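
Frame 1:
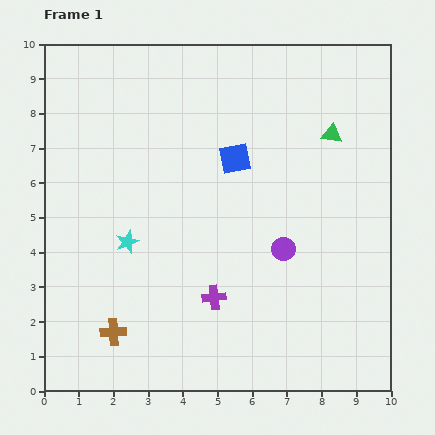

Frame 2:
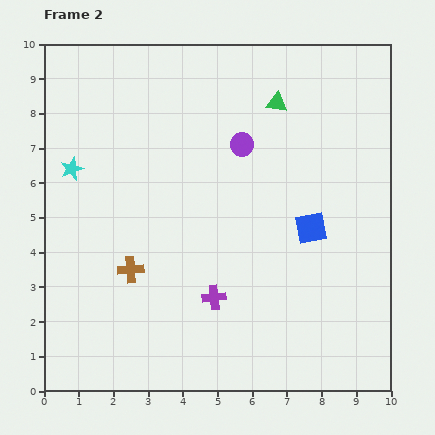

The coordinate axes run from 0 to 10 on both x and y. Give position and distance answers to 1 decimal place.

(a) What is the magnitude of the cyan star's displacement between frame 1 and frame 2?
2.6

The cyan star moved from (2.4, 4.3) to (0.8, 6.4), a distance of √(1.6² + 2.1²) ≈ 2.6.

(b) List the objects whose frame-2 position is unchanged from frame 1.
the purple cross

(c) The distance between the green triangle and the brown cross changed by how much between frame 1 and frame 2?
-2.1

Distance in frame 1: 8.5. Distance in frame 2: 6.4.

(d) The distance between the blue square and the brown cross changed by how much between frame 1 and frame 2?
-0.8

Distance in frame 1: 6.1. Distance in frame 2: 5.3.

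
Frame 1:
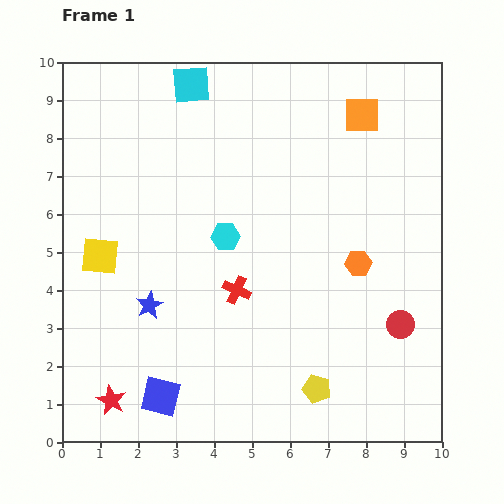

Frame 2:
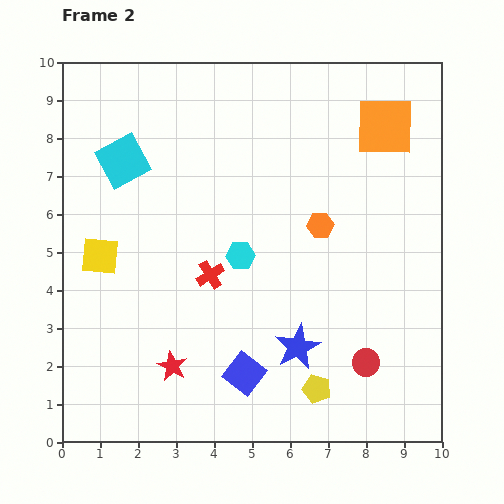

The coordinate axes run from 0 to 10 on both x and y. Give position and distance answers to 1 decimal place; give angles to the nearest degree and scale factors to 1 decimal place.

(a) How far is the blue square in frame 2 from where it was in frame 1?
2.3

The blue square moved from (2.6, 1.2) to (4.8, 1.8), a distance of √(2.2² + 0.6²) ≈ 2.3.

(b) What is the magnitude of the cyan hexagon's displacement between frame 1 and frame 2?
0.6

The cyan hexagon moved from (4.3, 5.4) to (4.7, 4.9), a distance of √(0.4² + 0.5²) ≈ 0.6.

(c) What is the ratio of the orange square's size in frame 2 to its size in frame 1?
1.6×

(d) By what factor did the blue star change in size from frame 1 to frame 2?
1.7×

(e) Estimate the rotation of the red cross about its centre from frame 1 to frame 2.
33° clockwise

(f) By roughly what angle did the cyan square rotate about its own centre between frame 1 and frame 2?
23° counter-clockwise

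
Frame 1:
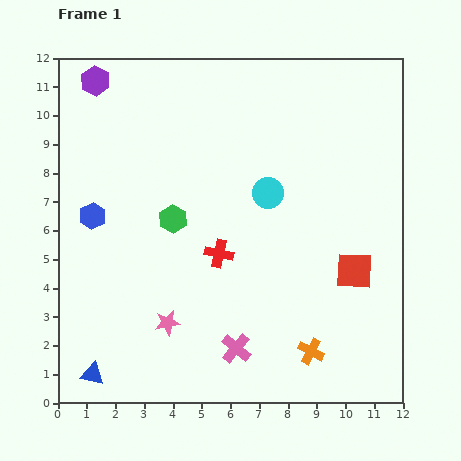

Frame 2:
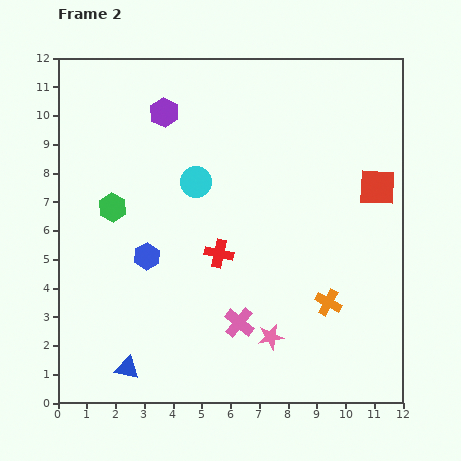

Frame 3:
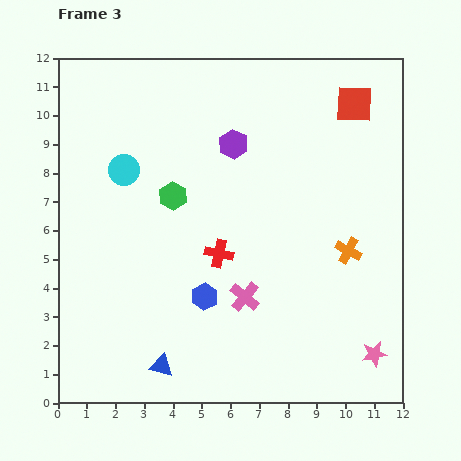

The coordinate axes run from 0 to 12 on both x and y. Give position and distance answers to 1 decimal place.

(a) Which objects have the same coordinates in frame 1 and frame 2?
the red cross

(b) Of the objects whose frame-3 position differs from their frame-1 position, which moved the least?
the green hexagon

(moved 0.8)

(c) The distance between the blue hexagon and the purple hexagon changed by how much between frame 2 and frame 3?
+0.4

Distance in frame 2: 5.0. Distance in frame 3: 5.4.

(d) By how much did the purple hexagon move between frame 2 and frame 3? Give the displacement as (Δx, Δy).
(2.4, -1.1)

The purple hexagon was at (3.7, 10.1) in frame 2 and (6.1, 9.0) in frame 3.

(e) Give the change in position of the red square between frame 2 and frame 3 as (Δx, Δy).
(-0.8, 2.9)

The red square was at (11.1, 7.5) in frame 2 and (10.3, 10.4) in frame 3.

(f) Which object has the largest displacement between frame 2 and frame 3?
the pink star

(moved 3.6; next 3.0)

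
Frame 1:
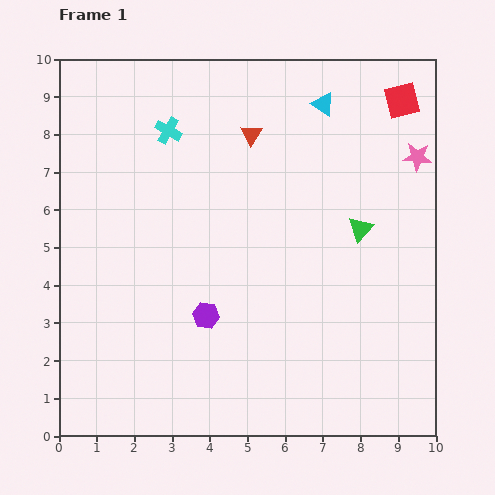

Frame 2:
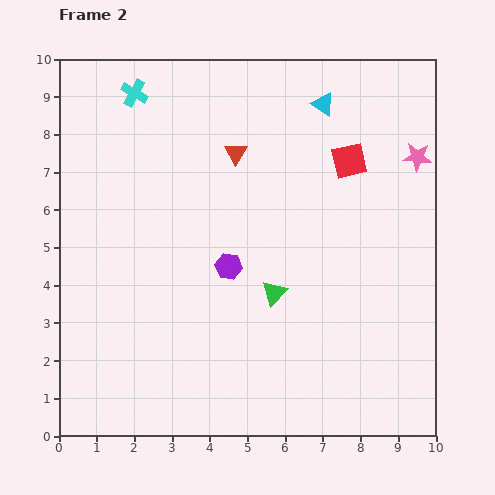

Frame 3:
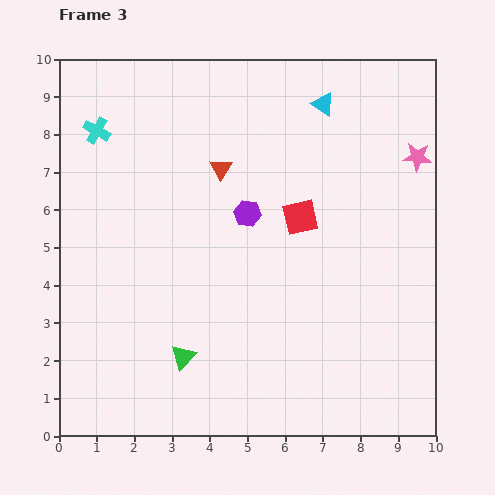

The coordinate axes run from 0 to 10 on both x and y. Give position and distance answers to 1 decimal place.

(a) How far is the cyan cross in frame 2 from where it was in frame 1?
1.3

The cyan cross moved from (2.9, 8.1) to (2.0, 9.1), a distance of √(0.9² + 1.0²) ≈ 1.3.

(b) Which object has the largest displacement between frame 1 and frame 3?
the green triangle

(moved 5.8; next 4.1)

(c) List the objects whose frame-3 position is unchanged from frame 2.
the cyan triangle, the pink star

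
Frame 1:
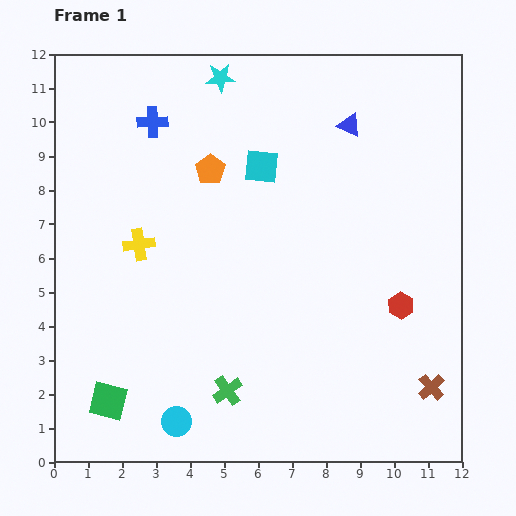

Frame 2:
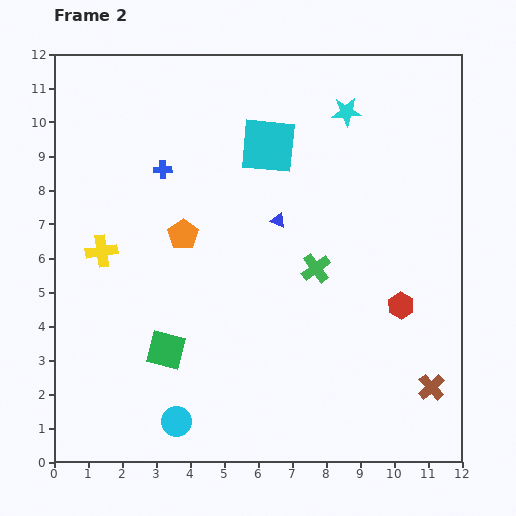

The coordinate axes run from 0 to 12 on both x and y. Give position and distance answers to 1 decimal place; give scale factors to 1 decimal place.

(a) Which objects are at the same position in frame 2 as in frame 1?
the brown cross, the cyan circle, the red hexagon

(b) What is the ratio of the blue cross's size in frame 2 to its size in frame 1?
0.6×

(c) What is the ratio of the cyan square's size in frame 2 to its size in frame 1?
1.6×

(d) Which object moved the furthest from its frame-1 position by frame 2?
the green cross

(moved 4.4; next 3.8)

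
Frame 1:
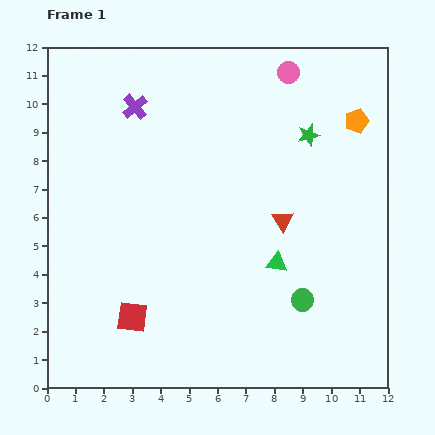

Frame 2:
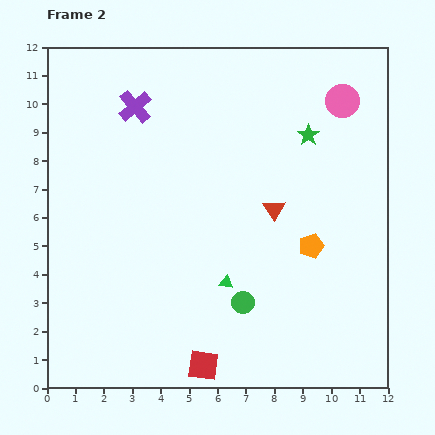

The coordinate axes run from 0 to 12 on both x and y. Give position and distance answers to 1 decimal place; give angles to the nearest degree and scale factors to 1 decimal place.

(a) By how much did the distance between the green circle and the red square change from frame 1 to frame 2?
-3.4

Distance in frame 1: 6.0. Distance in frame 2: 2.6.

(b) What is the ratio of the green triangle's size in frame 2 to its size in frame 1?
0.7×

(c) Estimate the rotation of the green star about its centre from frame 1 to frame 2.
20° counter-clockwise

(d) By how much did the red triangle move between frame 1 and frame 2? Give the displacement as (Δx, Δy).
(-0.3, 0.4)

The red triangle was at (8.3, 5.9) in frame 1 and (8.0, 6.3) in frame 2.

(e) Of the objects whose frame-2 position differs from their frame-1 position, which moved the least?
the red triangle

(moved 0.5)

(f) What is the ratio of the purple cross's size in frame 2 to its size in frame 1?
1.3×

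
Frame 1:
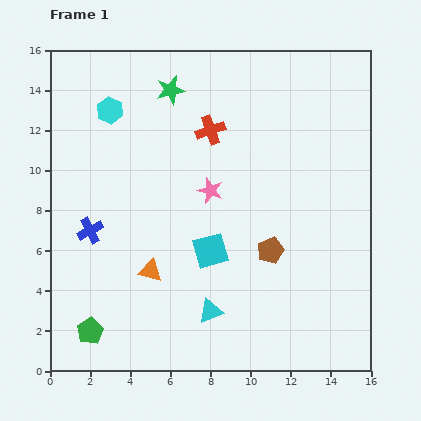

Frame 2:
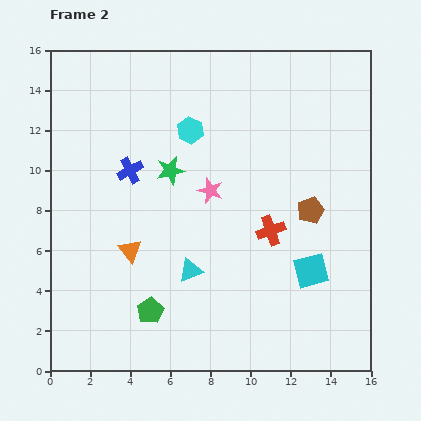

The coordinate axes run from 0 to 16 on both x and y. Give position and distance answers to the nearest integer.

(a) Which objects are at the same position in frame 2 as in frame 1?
the pink star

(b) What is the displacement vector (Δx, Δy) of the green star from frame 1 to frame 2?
(0, -4)

The green star was at (6, 14) in frame 1 and (6, 10) in frame 2.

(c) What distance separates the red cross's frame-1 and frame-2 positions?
6

The red cross moved from (8, 12) to (11, 7), a distance of √(3² + 5²) ≈ 6.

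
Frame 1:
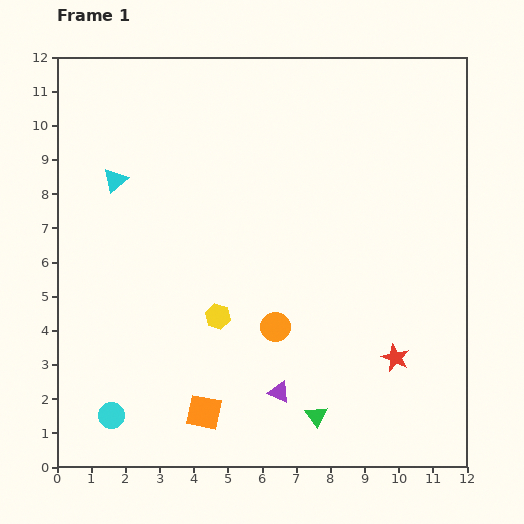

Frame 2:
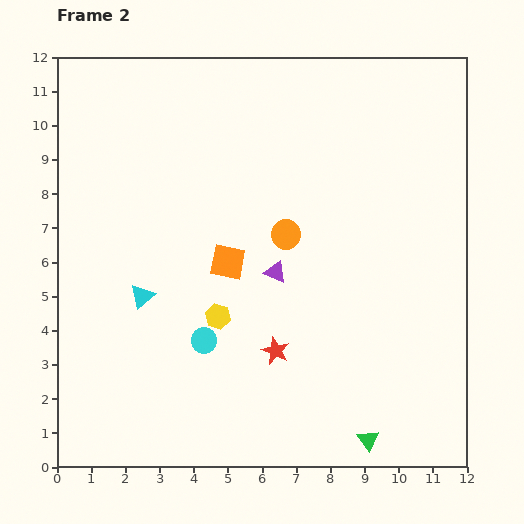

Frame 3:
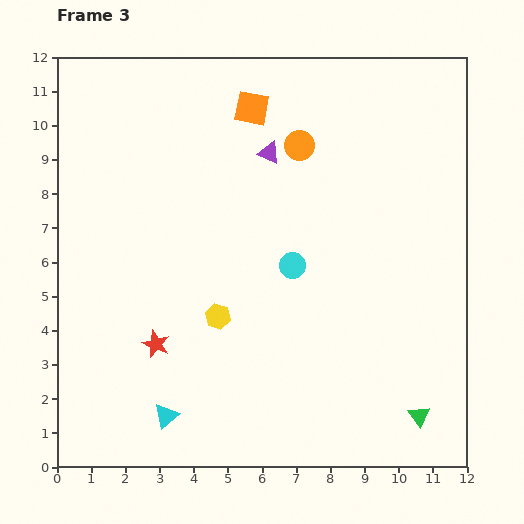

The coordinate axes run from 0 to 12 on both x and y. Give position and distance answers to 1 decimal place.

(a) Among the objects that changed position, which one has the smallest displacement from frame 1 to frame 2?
the green triangle

(moved 1.7)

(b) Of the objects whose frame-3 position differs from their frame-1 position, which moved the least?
the green triangle

(moved 3.0)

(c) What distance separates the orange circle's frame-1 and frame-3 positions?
5.3

The orange circle moved from (6.4, 4.1) to (7.1, 9.4), a distance of √(0.7² + 5.3²) ≈ 5.3.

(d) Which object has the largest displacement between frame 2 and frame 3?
the orange square

(moved 4.6; next 3.6)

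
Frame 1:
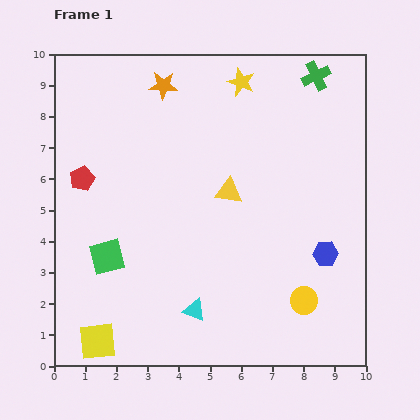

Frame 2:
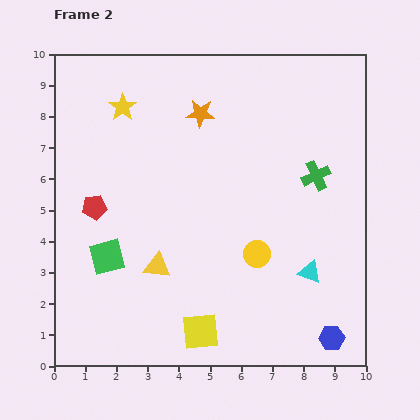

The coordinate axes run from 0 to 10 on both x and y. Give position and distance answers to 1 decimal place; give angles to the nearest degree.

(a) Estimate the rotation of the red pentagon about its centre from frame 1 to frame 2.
16° clockwise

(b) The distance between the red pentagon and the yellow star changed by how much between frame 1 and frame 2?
-2.7

Distance in frame 1: 6.0. Distance in frame 2: 3.3.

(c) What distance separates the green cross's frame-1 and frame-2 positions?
3.2

The green cross moved from (8.4, 9.3) to (8.4, 6.1), a distance of √(0.0² + 3.2²) ≈ 3.2.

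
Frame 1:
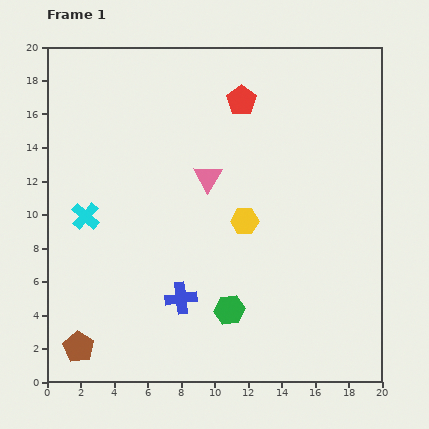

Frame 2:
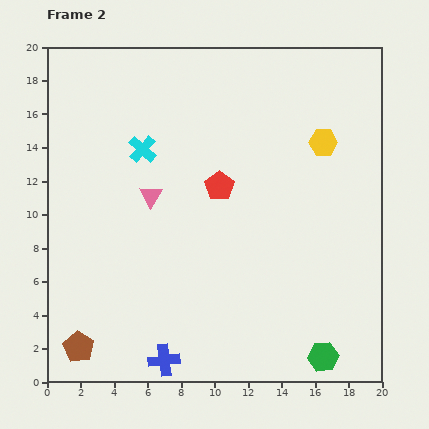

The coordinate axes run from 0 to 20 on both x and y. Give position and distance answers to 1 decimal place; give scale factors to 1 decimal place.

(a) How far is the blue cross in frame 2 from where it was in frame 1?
3.8

The blue cross moved from (8.0, 5.0) to (7.0, 1.3), a distance of √(1.0² + 3.7²) ≈ 3.8.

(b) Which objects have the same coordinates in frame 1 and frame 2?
the brown pentagon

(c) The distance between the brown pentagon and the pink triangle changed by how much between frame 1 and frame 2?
-2.7

Distance in frame 1: 12.7. Distance in frame 2: 10.0.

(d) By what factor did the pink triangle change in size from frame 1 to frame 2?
0.8×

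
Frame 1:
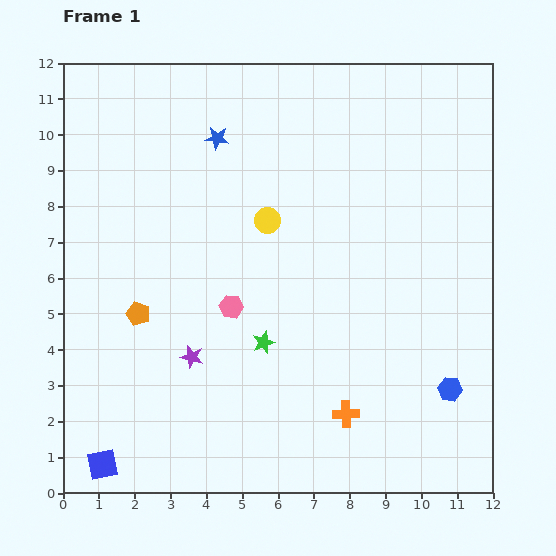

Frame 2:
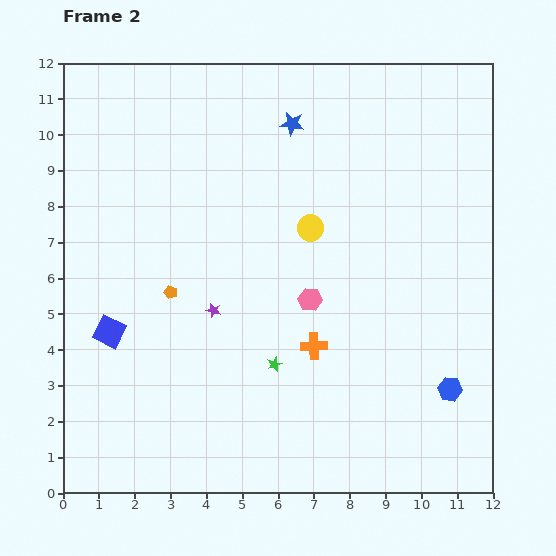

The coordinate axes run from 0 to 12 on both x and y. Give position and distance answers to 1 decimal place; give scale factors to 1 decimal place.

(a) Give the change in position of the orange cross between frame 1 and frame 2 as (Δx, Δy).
(-0.9, 1.9)

The orange cross was at (7.9, 2.2) in frame 1 and (7.0, 4.1) in frame 2.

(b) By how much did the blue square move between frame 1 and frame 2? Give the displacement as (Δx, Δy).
(0.2, 3.7)

The blue square was at (1.1, 0.8) in frame 1 and (1.3, 4.5) in frame 2.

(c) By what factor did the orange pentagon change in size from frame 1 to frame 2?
0.6×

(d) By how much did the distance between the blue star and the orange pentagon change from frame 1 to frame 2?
+0.4

Distance in frame 1: 5.4. Distance in frame 2: 5.8.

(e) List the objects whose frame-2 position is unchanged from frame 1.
the blue hexagon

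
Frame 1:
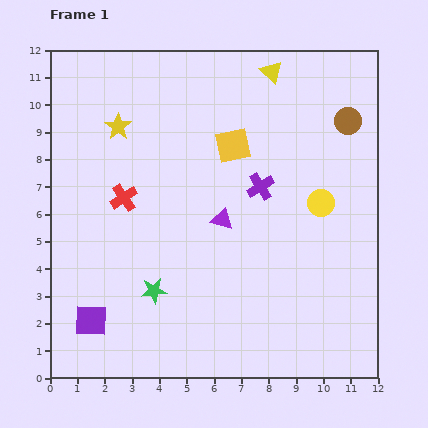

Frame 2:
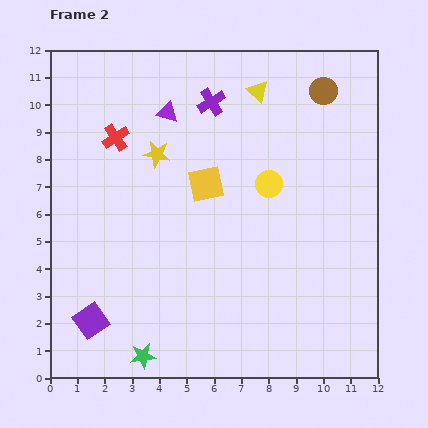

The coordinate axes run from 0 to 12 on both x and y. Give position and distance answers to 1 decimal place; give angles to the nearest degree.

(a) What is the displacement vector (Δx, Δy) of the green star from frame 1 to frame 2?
(-0.4, -2.4)

The green star was at (3.8, 3.2) in frame 1 and (3.4, 0.8) in frame 2.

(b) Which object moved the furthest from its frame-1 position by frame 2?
the purple triangle

(moved 4.4; next 3.6)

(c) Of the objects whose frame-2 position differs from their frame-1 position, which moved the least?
the yellow triangle

(moved 0.9)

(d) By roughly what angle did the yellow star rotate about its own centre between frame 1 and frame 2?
26° counter-clockwise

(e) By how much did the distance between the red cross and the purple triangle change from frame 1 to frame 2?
-1.6

Distance in frame 1: 3.7. Distance in frame 2: 2.1.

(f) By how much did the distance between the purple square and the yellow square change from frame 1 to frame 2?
-1.7

Distance in frame 1: 8.2. Distance in frame 2: 6.5.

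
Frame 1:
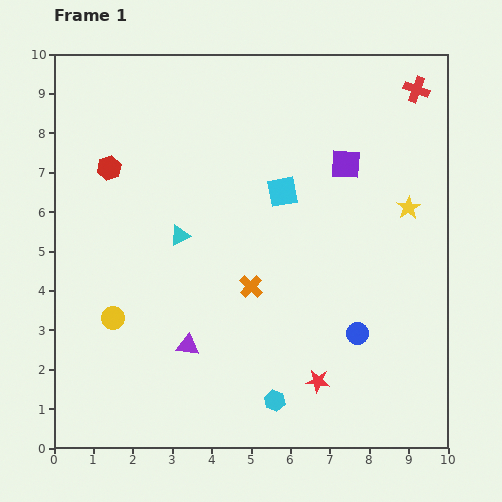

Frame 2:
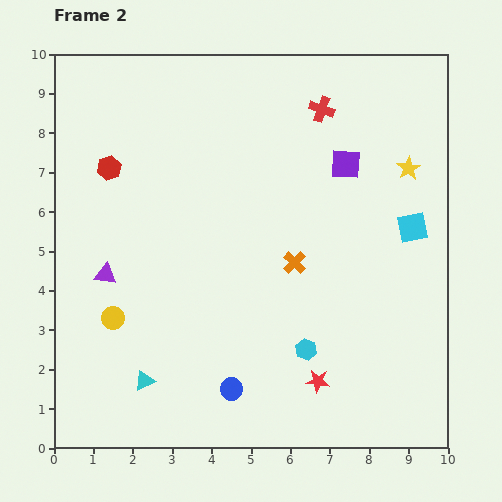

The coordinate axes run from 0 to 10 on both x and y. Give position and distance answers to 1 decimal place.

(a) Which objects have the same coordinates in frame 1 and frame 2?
the red hexagon, the purple square, the red star, the yellow circle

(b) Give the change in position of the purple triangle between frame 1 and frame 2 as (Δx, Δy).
(-2.1, 1.8)

The purple triangle was at (3.4, 2.6) in frame 1 and (1.3, 4.4) in frame 2.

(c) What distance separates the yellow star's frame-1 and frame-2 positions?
1.0

The yellow star moved from (9.0, 6.1) to (9.0, 7.1), a distance of √(0.0² + 1.0²) ≈ 1.0.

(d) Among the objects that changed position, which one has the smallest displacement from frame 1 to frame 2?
the yellow star

(moved 1.0)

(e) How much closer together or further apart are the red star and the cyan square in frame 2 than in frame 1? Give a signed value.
-0.3

Distance in frame 1: 4.9. Distance in frame 2: 4.6.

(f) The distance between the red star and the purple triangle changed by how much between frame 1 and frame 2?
+2.6

Distance in frame 1: 3.4. Distance in frame 2: 6.0.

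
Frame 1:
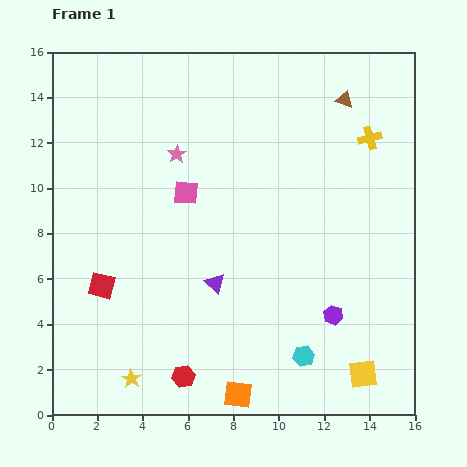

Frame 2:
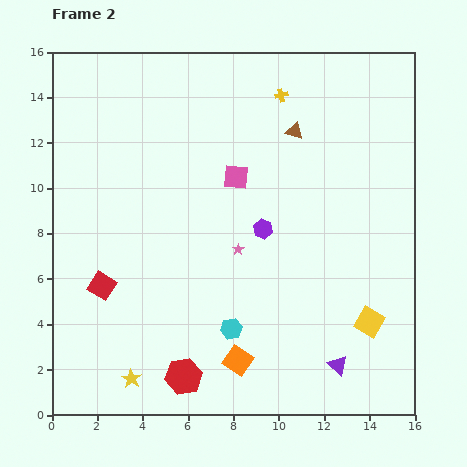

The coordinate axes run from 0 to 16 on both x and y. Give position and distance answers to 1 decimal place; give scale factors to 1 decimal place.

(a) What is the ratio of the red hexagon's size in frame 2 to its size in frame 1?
1.6×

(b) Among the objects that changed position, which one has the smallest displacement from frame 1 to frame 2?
the orange square

(moved 1.5)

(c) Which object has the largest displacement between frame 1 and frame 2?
the purple triangle

(moved 6.5; next 5.0)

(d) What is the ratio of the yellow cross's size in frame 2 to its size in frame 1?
0.6×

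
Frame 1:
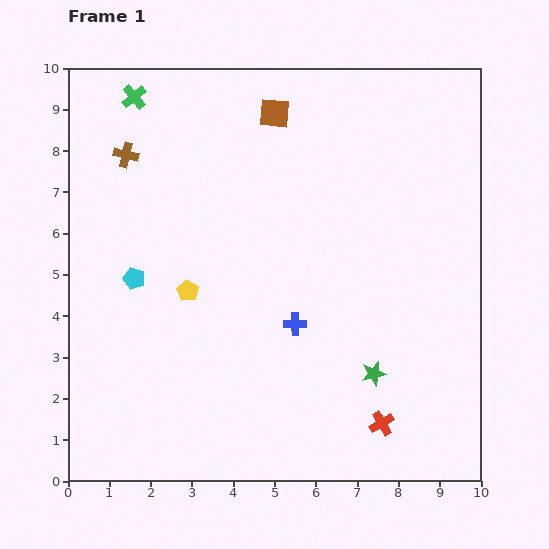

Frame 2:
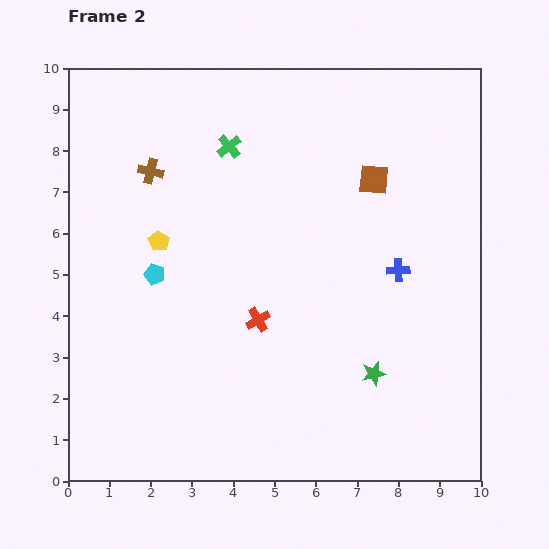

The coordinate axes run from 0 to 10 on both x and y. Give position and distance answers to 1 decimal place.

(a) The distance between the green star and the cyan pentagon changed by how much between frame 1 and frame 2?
-0.4

Distance in frame 1: 6.2. Distance in frame 2: 5.8.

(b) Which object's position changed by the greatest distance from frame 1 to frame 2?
the red cross

(moved 3.9; next 2.9)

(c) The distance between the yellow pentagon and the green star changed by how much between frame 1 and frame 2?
+1.2

Distance in frame 1: 4.9. Distance in frame 2: 6.1.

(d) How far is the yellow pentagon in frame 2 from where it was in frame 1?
1.4

The yellow pentagon moved from (2.9, 4.6) to (2.2, 5.8), a distance of √(0.7² + 1.2²) ≈ 1.4.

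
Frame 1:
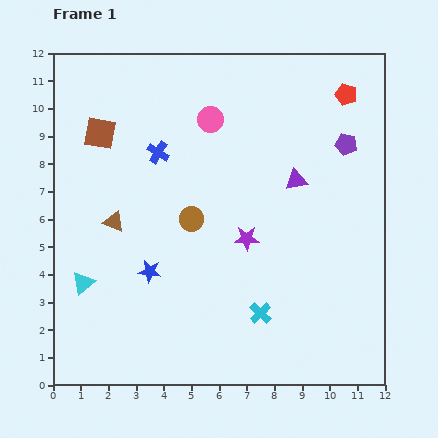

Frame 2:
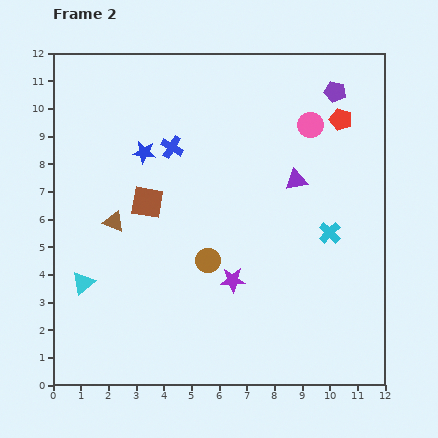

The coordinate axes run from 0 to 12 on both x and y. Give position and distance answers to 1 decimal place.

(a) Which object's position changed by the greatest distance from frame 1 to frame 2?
the blue star

(moved 4.3; next 3.8)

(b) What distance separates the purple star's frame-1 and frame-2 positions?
1.6

The purple star moved from (7.0, 5.3) to (6.5, 3.8), a distance of √(0.5² + 1.5²) ≈ 1.6.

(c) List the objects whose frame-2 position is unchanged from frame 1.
the cyan triangle, the brown triangle, the purple triangle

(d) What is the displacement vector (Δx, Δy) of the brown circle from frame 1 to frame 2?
(0.6, -1.5)

The brown circle was at (5.0, 6.0) in frame 1 and (5.6, 4.5) in frame 2.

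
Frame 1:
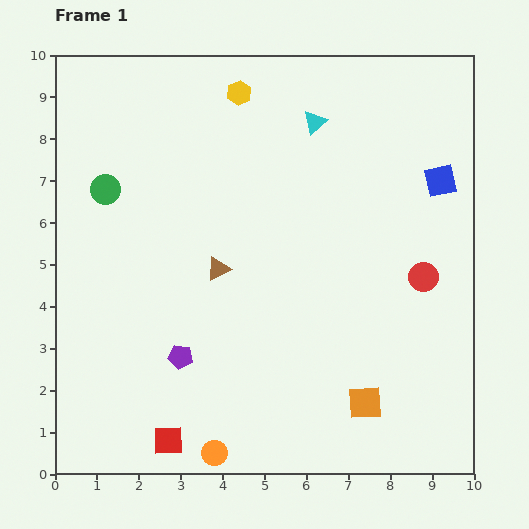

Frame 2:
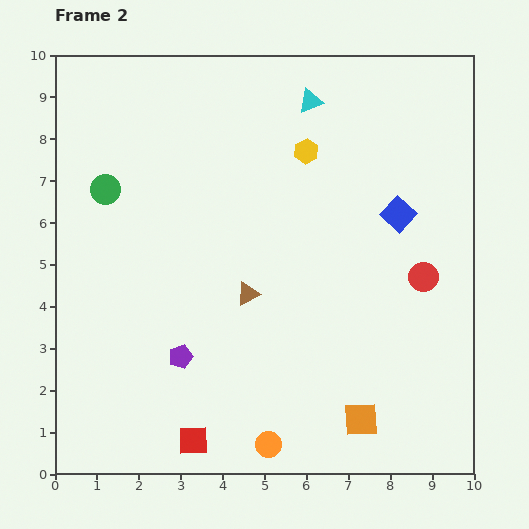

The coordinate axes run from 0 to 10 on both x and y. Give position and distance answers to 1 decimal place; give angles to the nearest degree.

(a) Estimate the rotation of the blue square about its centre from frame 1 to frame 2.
36° counter-clockwise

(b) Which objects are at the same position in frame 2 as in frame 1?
the green circle, the purple pentagon, the red circle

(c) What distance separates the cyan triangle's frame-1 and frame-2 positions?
0.5

The cyan triangle moved from (6.2, 8.4) to (6.1, 8.9), a distance of √(0.1² + 0.5²) ≈ 0.5.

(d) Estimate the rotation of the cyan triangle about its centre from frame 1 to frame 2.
21° clockwise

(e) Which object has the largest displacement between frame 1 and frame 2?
the yellow hexagon

(moved 2.1; next 1.3)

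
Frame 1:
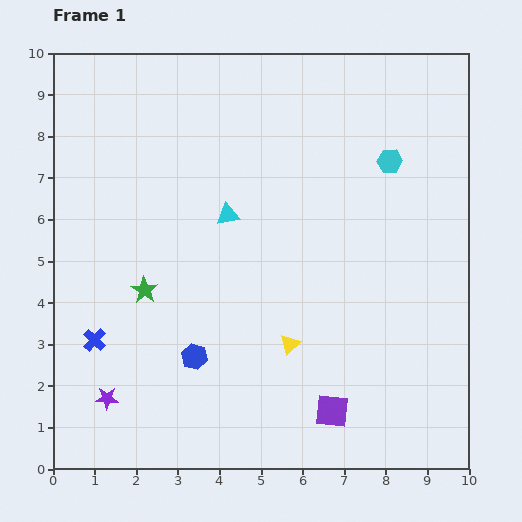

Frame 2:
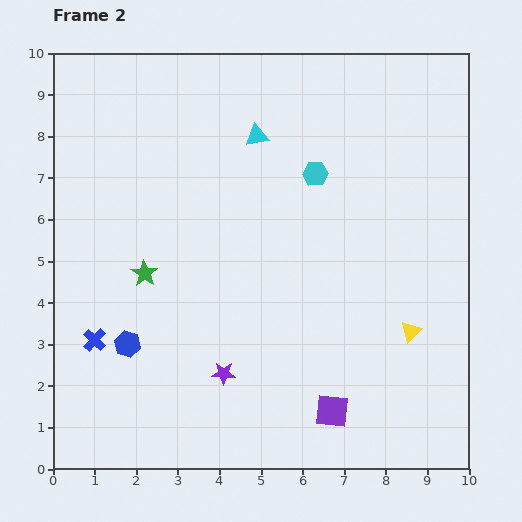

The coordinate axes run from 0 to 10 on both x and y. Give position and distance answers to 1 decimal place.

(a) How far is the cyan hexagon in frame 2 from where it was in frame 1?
1.8

The cyan hexagon moved from (8.1, 7.4) to (6.3, 7.1), a distance of √(1.8² + 0.3²) ≈ 1.8.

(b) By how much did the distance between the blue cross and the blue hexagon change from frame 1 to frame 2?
-1.6

Distance in frame 1: 2.4. Distance in frame 2: 0.8.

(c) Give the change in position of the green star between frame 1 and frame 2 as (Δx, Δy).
(0.0, 0.4)

The green star was at (2.2, 4.3) in frame 1 and (2.2, 4.7) in frame 2.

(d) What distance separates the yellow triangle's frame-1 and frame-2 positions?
2.9

The yellow triangle moved from (5.7, 3.0) to (8.6, 3.3), a distance of √(2.9² + 0.3²) ≈ 2.9.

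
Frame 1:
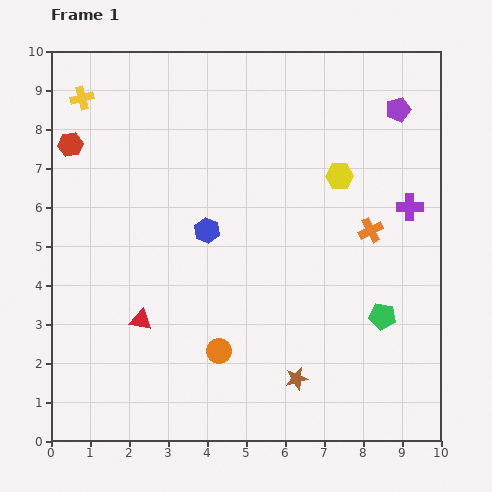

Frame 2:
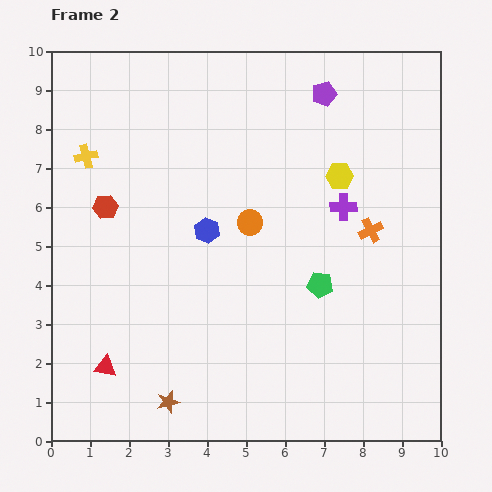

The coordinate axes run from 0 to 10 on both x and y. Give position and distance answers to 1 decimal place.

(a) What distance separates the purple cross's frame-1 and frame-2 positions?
1.7

The purple cross moved from (9.2, 6.0) to (7.5, 6.0), a distance of √(1.7² + 0.0²) ≈ 1.7.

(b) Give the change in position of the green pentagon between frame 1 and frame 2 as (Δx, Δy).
(-1.6, 0.8)

The green pentagon was at (8.5, 3.2) in frame 1 and (6.9, 4.0) in frame 2.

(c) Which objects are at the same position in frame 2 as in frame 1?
the orange cross, the yellow hexagon, the blue hexagon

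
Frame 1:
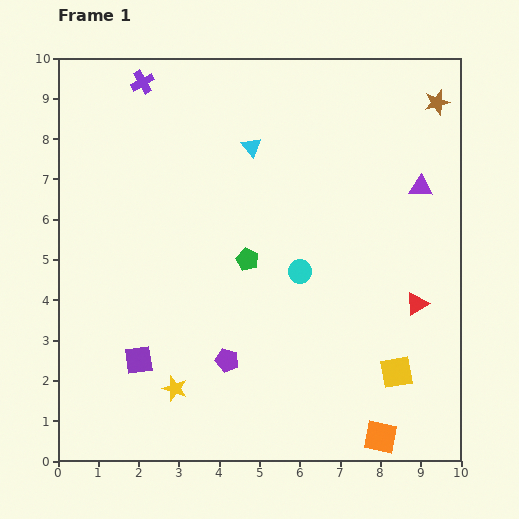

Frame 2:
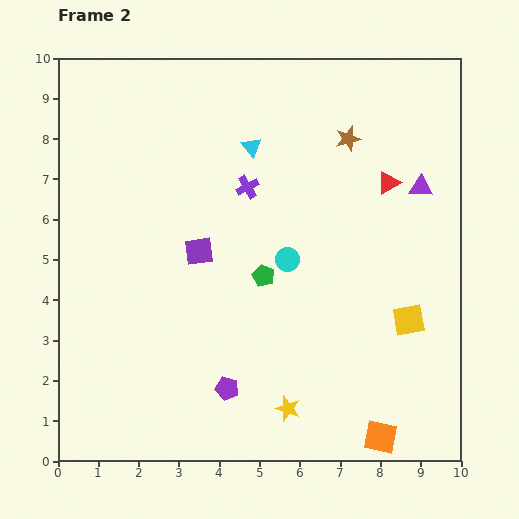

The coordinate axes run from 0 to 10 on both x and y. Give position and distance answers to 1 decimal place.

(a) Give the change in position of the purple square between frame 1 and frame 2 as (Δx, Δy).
(1.5, 2.7)

The purple square was at (2.0, 2.5) in frame 1 and (3.5, 5.2) in frame 2.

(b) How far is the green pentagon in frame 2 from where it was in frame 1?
0.6

The green pentagon moved from (4.7, 5.0) to (5.1, 4.6), a distance of √(0.4² + 0.4²) ≈ 0.6.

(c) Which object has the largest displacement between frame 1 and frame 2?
the purple cross

(moved 3.7; next 3.1)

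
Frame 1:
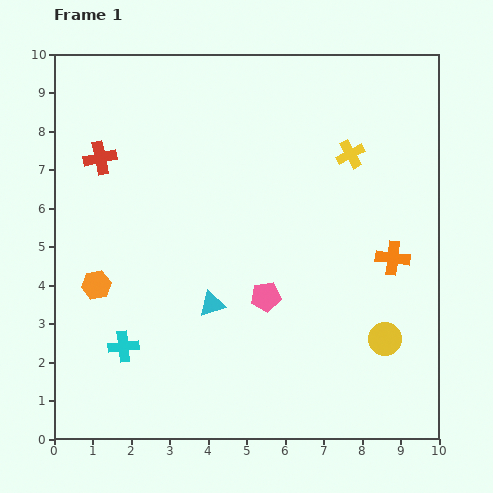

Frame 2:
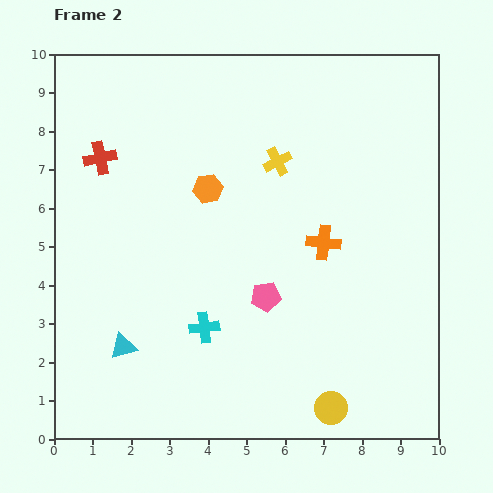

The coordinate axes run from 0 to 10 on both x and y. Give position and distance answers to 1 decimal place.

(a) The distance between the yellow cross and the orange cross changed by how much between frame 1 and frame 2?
-0.5

Distance in frame 1: 2.9. Distance in frame 2: 2.4.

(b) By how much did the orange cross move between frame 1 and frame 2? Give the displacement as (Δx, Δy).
(-1.8, 0.4)

The orange cross was at (8.8, 4.7) in frame 1 and (7.0, 5.1) in frame 2.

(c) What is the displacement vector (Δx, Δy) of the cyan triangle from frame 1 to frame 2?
(-2.3, -1.1)

The cyan triangle was at (4.1, 3.5) in frame 1 and (1.8, 2.4) in frame 2.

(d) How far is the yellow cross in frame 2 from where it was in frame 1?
1.9

The yellow cross moved from (7.7, 7.4) to (5.8, 7.2), a distance of √(1.9² + 0.2²) ≈ 1.9.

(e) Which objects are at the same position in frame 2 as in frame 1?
the red cross, the pink pentagon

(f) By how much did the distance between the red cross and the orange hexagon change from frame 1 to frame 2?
-0.4

Distance in frame 1: 3.3. Distance in frame 2: 2.9.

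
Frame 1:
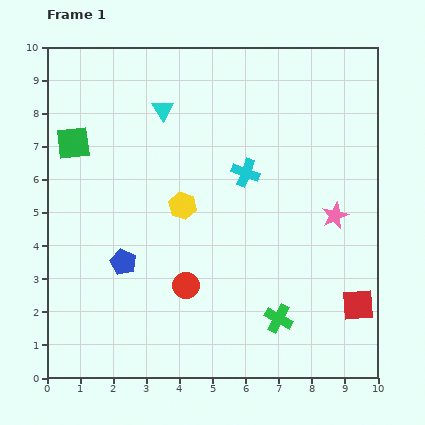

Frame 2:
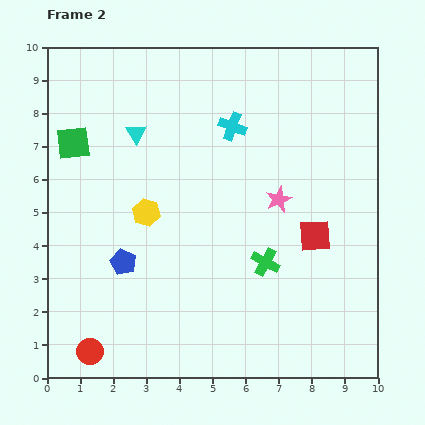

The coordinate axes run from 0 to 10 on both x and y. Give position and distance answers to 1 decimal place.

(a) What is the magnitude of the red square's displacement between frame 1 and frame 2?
2.5

The red square moved from (9.4, 2.2) to (8.1, 4.3), a distance of √(1.3² + 2.1²) ≈ 2.5.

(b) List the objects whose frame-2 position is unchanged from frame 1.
the green square, the blue pentagon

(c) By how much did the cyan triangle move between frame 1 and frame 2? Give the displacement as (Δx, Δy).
(-0.8, -0.7)

The cyan triangle was at (3.5, 8.1) in frame 1 and (2.7, 7.4) in frame 2.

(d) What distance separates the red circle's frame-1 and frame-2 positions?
3.5

The red circle moved from (4.2, 2.8) to (1.3, 0.8), a distance of √(2.9² + 2.0²) ≈ 3.5.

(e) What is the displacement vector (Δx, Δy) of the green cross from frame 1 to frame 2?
(-0.4, 1.7)

The green cross was at (7.0, 1.8) in frame 1 and (6.6, 3.5) in frame 2.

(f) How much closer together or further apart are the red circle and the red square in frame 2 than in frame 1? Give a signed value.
+2.4

Distance in frame 1: 5.2. Distance in frame 2: 7.6.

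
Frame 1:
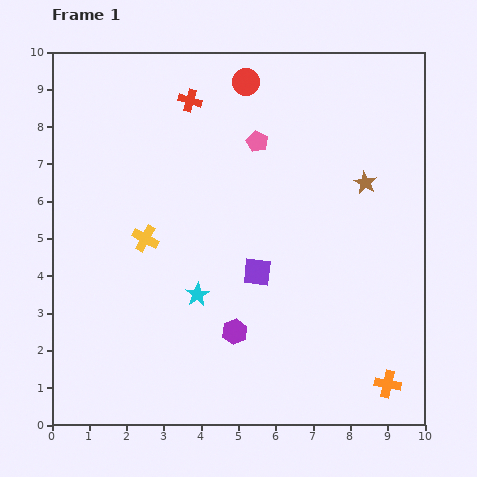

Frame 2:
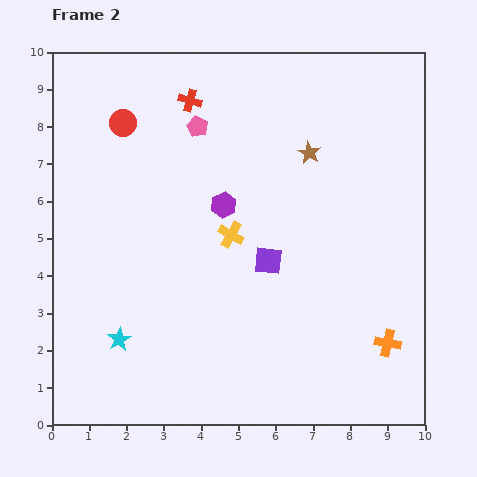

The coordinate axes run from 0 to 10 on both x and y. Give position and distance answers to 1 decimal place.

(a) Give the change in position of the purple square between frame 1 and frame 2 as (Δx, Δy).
(0.3, 0.3)

The purple square was at (5.5, 4.1) in frame 1 and (5.8, 4.4) in frame 2.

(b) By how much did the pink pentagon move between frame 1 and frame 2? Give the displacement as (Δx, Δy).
(-1.6, 0.4)

The pink pentagon was at (5.5, 7.6) in frame 1 and (3.9, 8.0) in frame 2.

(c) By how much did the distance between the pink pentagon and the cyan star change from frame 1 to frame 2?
+1.7

Distance in frame 1: 4.4. Distance in frame 2: 6.1.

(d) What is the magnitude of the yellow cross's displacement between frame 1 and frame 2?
2.3

The yellow cross moved from (2.5, 5.0) to (4.8, 5.1), a distance of √(2.3² + 0.1²) ≈ 2.3.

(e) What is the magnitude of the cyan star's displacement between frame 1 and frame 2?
2.4

The cyan star moved from (3.9, 3.5) to (1.8, 2.3), a distance of √(2.1² + 1.2²) ≈ 2.4.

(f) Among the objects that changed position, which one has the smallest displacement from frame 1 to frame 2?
the purple square

(moved 0.4)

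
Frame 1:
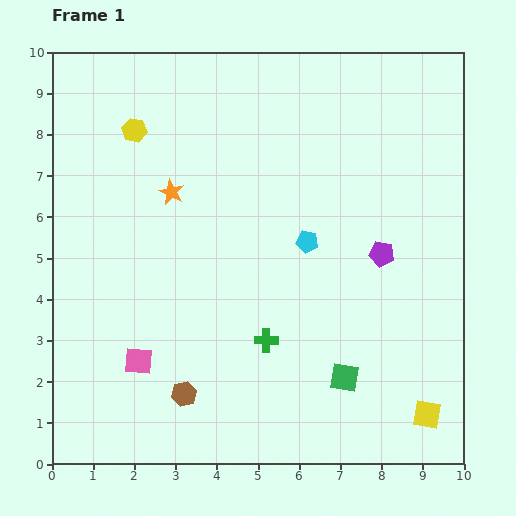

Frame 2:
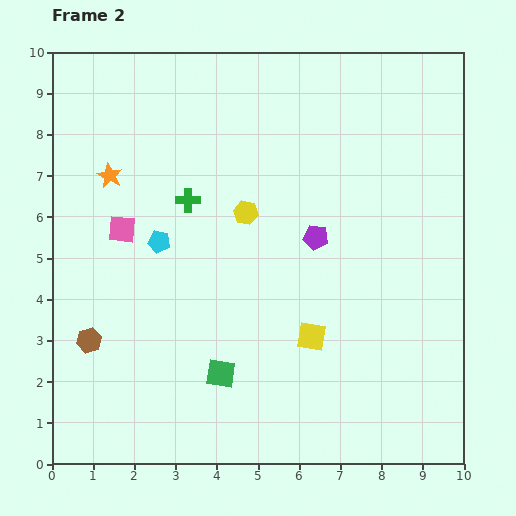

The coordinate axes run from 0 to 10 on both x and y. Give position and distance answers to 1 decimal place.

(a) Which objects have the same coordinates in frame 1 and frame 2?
none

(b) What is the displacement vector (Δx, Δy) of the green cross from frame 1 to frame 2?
(-1.9, 3.4)

The green cross was at (5.2, 3.0) in frame 1 and (3.3, 6.4) in frame 2.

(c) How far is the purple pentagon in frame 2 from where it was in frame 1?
1.6

The purple pentagon moved from (8.0, 5.1) to (6.4, 5.5), a distance of √(1.6² + 0.4²) ≈ 1.6.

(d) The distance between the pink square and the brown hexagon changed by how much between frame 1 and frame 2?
+1.4

Distance in frame 1: 1.4. Distance in frame 2: 2.8.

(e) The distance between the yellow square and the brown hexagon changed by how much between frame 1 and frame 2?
-0.5

Distance in frame 1: 5.9. Distance in frame 2: 5.4.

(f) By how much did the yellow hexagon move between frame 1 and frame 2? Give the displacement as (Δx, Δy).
(2.7, -2.0)

The yellow hexagon was at (2.0, 8.1) in frame 1 and (4.7, 6.1) in frame 2.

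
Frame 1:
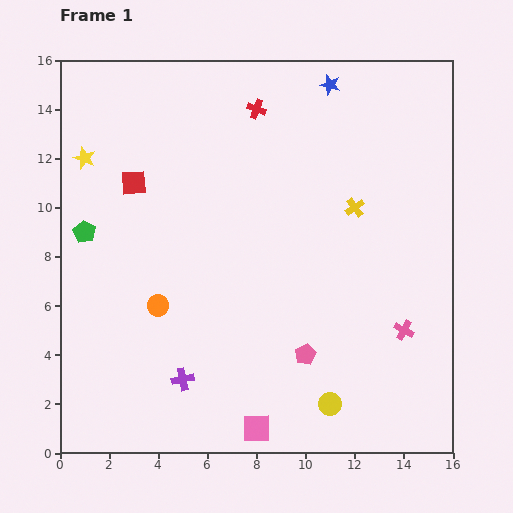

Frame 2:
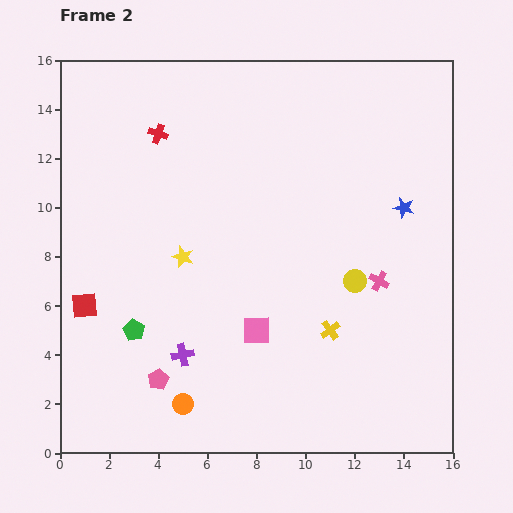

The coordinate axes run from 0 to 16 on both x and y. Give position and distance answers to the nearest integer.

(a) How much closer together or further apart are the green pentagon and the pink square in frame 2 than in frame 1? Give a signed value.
-6

Distance in frame 1: 11. Distance in frame 2: 5.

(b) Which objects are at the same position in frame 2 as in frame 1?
none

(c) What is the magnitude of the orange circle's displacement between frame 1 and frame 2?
4

The orange circle moved from (4, 6) to (5, 2), a distance of √(1² + 4²) ≈ 4.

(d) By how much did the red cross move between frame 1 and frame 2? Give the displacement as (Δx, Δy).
(-4, -1)

The red cross was at (8, 14) in frame 1 and (4, 13) in frame 2.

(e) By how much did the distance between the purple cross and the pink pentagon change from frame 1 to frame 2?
-4

Distance in frame 1: 5. Distance in frame 2: 1.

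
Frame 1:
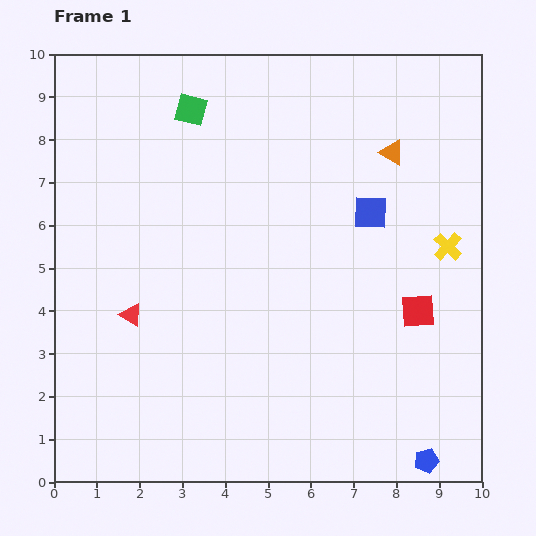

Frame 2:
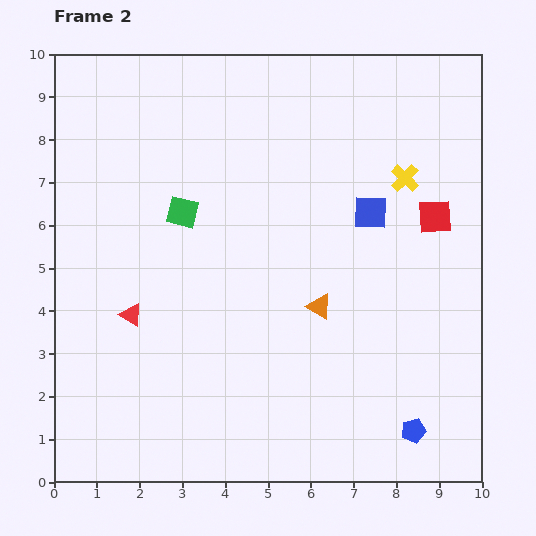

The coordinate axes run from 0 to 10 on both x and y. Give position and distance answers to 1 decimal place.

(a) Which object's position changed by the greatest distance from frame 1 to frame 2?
the orange triangle

(moved 4.0; next 2.4)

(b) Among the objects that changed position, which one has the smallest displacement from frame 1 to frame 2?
the blue pentagon

(moved 0.8)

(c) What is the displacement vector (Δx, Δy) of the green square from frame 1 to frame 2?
(-0.2, -2.4)

The green square was at (3.2, 8.7) in frame 1 and (3.0, 6.3) in frame 2.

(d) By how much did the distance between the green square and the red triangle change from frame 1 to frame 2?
-2.3

Distance in frame 1: 5.0. Distance in frame 2: 2.7.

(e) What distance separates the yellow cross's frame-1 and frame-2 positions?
1.9

The yellow cross moved from (9.2, 5.5) to (8.2, 7.1), a distance of √(1.0² + 1.6²) ≈ 1.9.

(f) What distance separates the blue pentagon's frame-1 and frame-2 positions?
0.8

The blue pentagon moved from (8.7, 0.5) to (8.4, 1.2), a distance of √(0.3² + 0.7²) ≈ 0.8.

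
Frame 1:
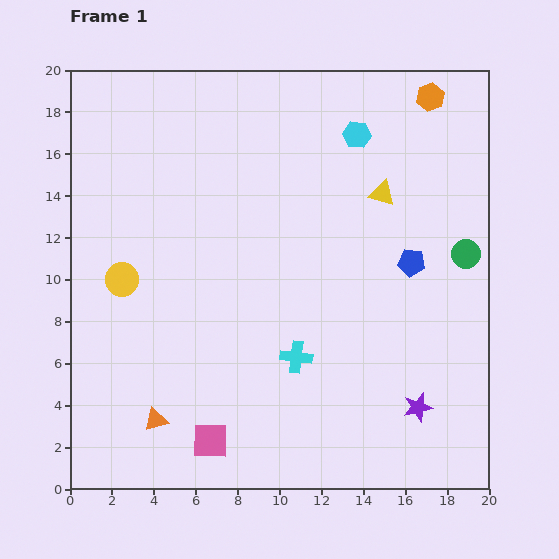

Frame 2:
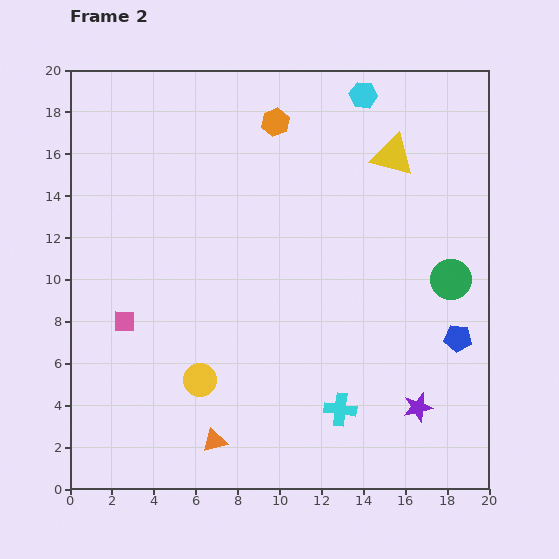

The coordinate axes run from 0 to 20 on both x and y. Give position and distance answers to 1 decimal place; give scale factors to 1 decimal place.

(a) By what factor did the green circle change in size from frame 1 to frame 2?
1.4×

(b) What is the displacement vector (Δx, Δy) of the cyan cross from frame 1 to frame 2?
(2.1, -2.5)

The cyan cross was at (10.8, 6.3) in frame 1 and (12.9, 3.8) in frame 2.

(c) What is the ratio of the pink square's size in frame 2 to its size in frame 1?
0.6×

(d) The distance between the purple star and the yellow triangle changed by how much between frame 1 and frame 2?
+1.8

Distance in frame 1: 10.3. Distance in frame 2: 12.1.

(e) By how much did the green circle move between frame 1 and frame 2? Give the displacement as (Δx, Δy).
(-0.7, -1.2)

The green circle was at (18.9, 11.2) in frame 1 and (18.2, 10.0) in frame 2.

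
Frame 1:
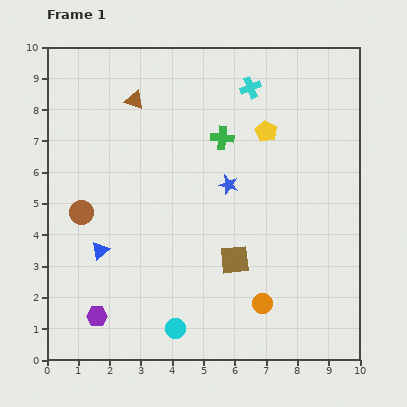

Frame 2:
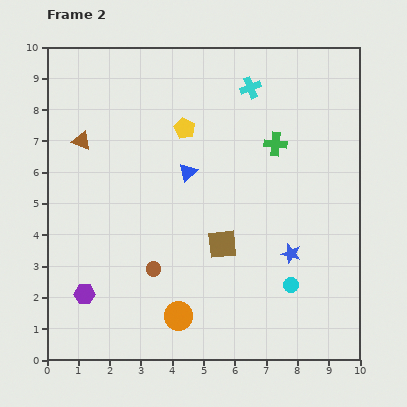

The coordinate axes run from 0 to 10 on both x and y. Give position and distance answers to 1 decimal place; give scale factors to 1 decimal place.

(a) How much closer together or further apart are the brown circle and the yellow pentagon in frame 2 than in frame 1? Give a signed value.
-1.8

Distance in frame 1: 6.4. Distance in frame 2: 4.6.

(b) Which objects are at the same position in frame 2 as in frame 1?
the cyan cross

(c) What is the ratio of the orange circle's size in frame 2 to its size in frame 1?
1.4×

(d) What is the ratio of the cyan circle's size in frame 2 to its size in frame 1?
0.8×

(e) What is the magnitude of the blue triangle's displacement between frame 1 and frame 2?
3.8

The blue triangle moved from (1.7, 3.5) to (4.5, 6.0), a distance of √(2.8² + 2.5²) ≈ 3.8.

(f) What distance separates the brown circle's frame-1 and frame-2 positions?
2.9

The brown circle moved from (1.1, 4.7) to (3.4, 2.9), a distance of √(2.3² + 1.8²) ≈ 2.9.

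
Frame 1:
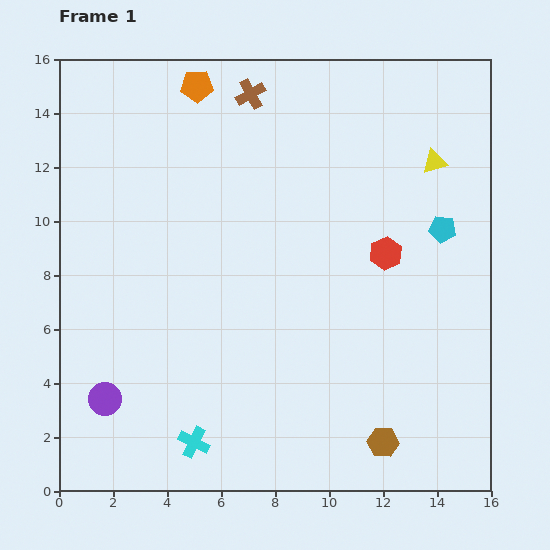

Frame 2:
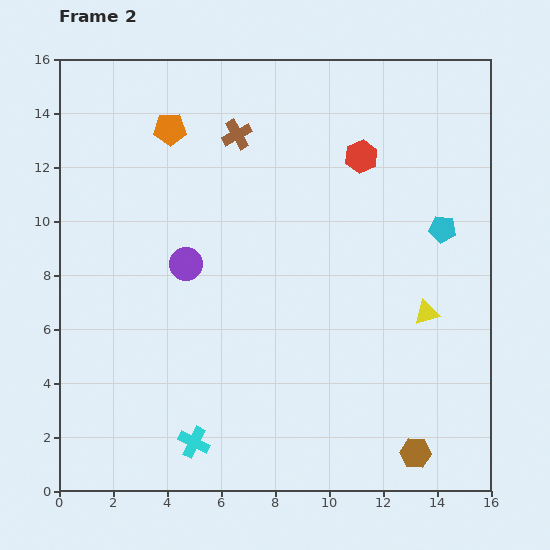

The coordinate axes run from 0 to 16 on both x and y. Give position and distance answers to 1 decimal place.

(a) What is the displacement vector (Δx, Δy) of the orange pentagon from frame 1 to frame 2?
(-1.0, -1.6)

The orange pentagon was at (5.1, 15.0) in frame 1 and (4.1, 13.4) in frame 2.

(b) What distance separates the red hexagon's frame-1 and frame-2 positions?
3.7

The red hexagon moved from (12.1, 8.8) to (11.2, 12.4), a distance of √(0.9² + 3.6²) ≈ 3.7.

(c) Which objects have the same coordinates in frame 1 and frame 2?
the cyan cross, the cyan pentagon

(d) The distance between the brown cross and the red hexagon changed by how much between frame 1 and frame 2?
-3.0

Distance in frame 1: 7.7. Distance in frame 2: 4.7.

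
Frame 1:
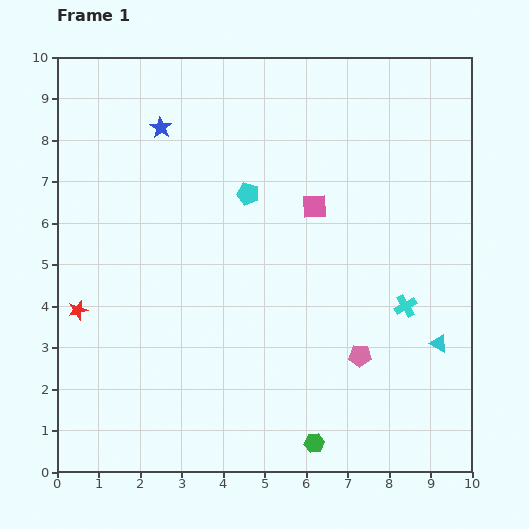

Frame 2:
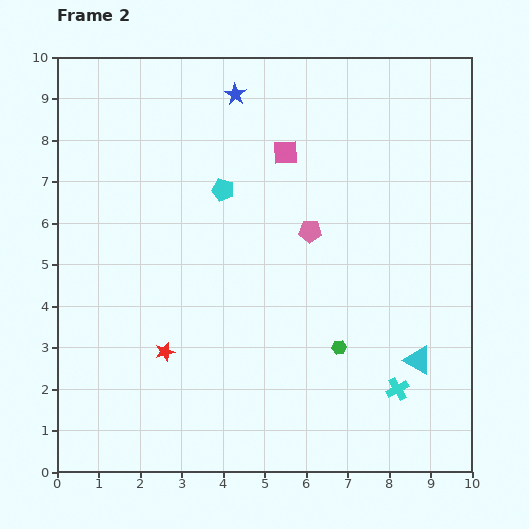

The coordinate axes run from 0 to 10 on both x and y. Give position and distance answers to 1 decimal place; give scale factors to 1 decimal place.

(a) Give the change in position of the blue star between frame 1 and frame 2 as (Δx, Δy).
(1.8, 0.8)

The blue star was at (2.5, 8.3) in frame 1 and (4.3, 9.1) in frame 2.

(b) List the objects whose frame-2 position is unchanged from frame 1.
none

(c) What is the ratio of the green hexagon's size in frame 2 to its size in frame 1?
0.7×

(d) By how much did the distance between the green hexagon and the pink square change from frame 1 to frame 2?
-0.8

Distance in frame 1: 5.7. Distance in frame 2: 4.9.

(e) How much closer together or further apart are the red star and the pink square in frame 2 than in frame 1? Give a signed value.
-0.6

Distance in frame 1: 6.2. Distance in frame 2: 5.6.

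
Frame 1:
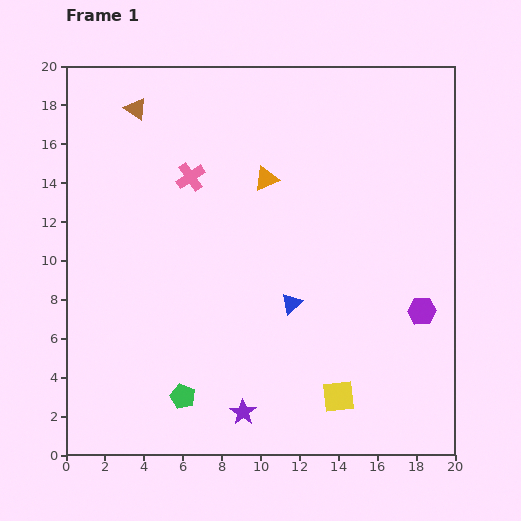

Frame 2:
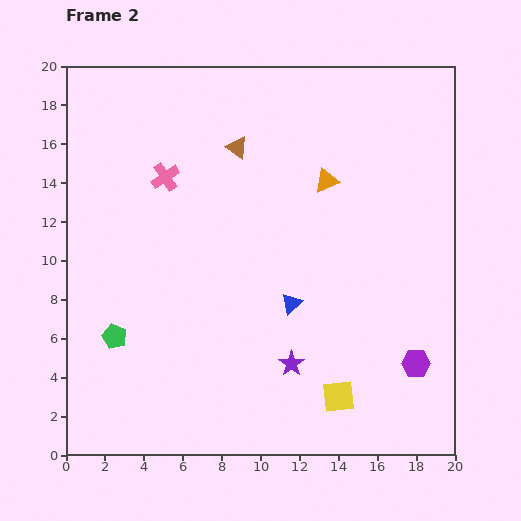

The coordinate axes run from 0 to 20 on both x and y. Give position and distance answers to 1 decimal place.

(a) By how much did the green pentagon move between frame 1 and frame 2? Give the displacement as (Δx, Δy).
(-3.5, 3.1)

The green pentagon was at (6.0, 3.0) in frame 1 and (2.5, 6.1) in frame 2.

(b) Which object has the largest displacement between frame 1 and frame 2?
the brown triangle

(moved 5.6; next 4.7)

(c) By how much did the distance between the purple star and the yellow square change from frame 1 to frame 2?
-2.1

Distance in frame 1: 5.0. Distance in frame 2: 2.9.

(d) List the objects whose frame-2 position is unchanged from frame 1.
the yellow square, the blue triangle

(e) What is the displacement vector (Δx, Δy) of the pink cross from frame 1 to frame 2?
(-1.3, 0.0)

The pink cross was at (6.4, 14.3) in frame 1 and (5.1, 14.3) in frame 2.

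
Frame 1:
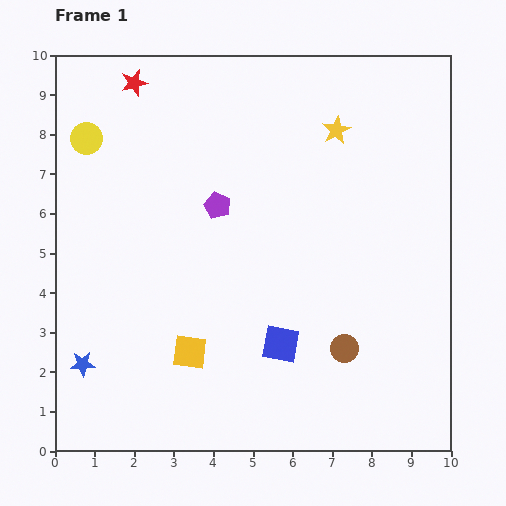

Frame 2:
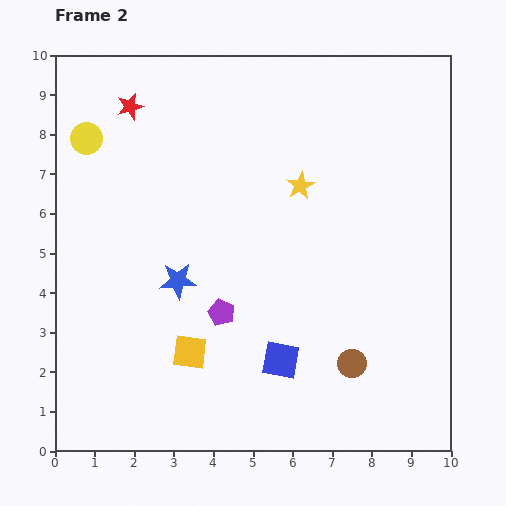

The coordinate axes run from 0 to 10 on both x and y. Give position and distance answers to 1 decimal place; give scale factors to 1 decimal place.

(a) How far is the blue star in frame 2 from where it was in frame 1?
3.2

The blue star moved from (0.7, 2.2) to (3.1, 4.3), a distance of √(2.4² + 2.1²) ≈ 3.2.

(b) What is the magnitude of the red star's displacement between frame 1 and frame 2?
0.6

The red star moved from (2.0, 9.3) to (1.9, 8.7), a distance of √(0.1² + 0.6²) ≈ 0.6.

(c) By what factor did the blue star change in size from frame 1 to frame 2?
1.5×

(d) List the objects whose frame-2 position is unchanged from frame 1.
the yellow circle, the yellow square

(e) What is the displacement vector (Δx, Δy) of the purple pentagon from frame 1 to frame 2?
(0.1, -2.7)

The purple pentagon was at (4.1, 6.2) in frame 1 and (4.2, 3.5) in frame 2.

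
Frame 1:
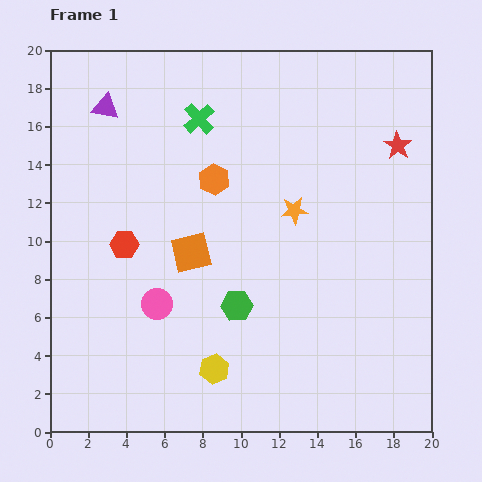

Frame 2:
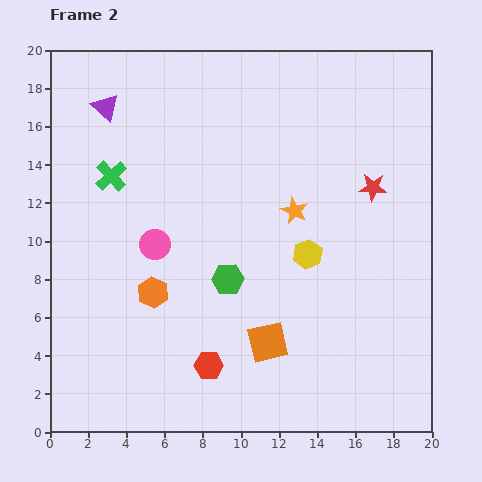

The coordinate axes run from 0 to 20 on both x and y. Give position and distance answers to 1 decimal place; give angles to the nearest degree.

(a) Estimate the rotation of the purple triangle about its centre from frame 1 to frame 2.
33° clockwise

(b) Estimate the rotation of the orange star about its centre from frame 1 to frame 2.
29° clockwise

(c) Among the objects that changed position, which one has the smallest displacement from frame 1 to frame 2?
the green hexagon

(moved 1.5)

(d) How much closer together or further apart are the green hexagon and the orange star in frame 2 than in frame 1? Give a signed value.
-0.8

Distance in frame 1: 5.8. Distance in frame 2: 5.0.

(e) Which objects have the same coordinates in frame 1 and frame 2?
the orange star, the purple triangle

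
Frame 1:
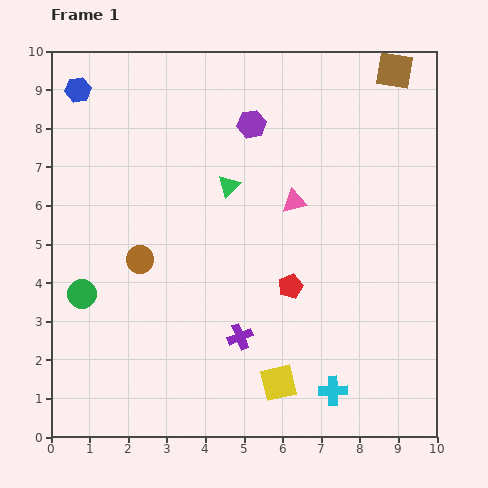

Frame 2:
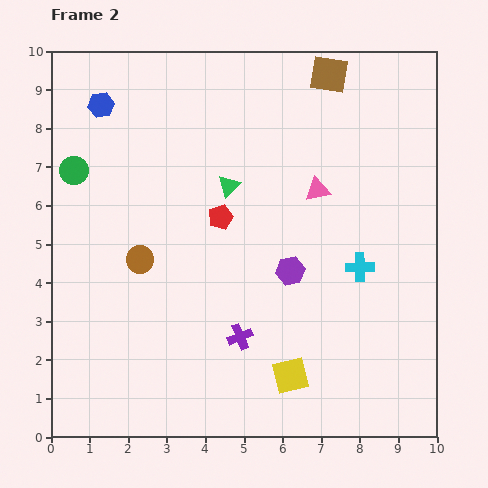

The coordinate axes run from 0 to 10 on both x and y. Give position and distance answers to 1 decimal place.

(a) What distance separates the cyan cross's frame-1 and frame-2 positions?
3.3

The cyan cross moved from (7.3, 1.2) to (8.0, 4.4), a distance of √(0.7² + 3.2²) ≈ 3.3.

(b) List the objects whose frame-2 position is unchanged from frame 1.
the brown circle, the purple cross, the green triangle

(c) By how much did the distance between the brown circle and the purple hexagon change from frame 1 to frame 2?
-0.6

Distance in frame 1: 4.5. Distance in frame 2: 3.9.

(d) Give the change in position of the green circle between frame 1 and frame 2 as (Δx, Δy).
(-0.2, 3.2)

The green circle was at (0.8, 3.7) in frame 1 and (0.6, 6.9) in frame 2.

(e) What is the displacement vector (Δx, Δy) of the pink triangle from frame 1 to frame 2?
(0.6, 0.3)

The pink triangle was at (6.3, 6.1) in frame 1 and (6.9, 6.4) in frame 2.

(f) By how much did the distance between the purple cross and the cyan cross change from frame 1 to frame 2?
+0.8

Distance in frame 1: 2.8. Distance in frame 2: 3.6.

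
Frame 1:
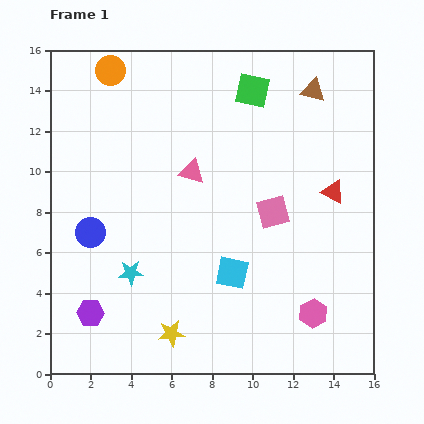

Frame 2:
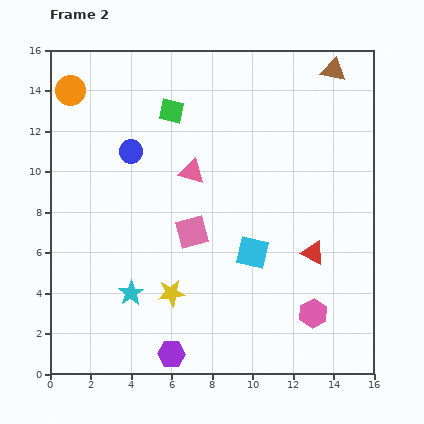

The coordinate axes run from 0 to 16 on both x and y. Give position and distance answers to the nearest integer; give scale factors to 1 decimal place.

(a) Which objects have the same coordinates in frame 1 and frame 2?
the pink triangle, the pink hexagon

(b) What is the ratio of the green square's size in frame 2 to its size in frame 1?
0.7×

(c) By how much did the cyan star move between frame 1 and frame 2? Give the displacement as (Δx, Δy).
(0, -1)

The cyan star was at (4, 5) in frame 1 and (4, 4) in frame 2.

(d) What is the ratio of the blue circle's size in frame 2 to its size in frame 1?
0.8×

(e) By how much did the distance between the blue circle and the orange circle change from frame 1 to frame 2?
-4

Distance in frame 1: 8. Distance in frame 2: 4.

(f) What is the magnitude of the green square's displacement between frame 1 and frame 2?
4

The green square moved from (10, 14) to (6, 13), a distance of √(4² + 1²) ≈ 4.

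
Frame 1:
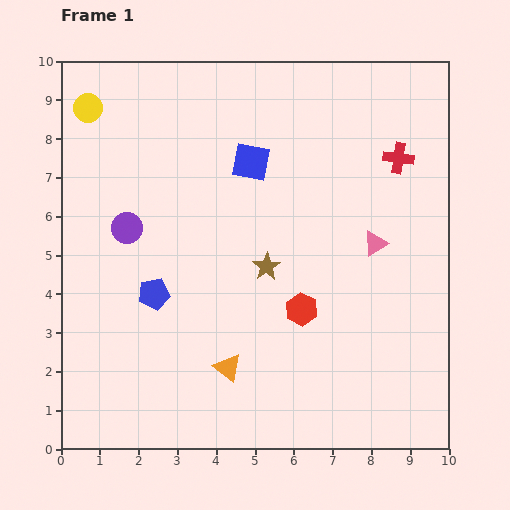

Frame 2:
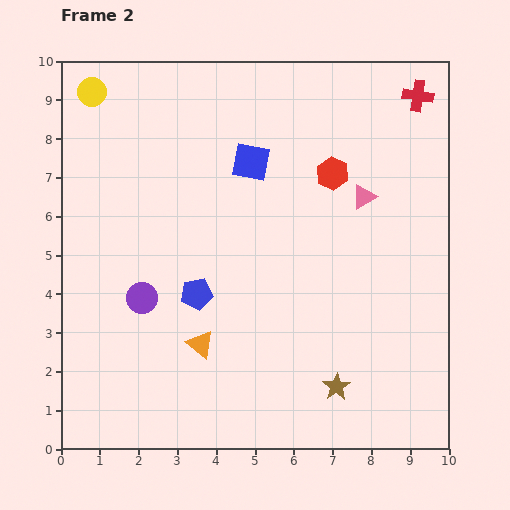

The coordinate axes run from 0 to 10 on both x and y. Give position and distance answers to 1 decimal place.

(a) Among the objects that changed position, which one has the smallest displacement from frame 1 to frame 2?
the yellow circle

(moved 0.4)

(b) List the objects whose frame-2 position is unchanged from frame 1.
the blue square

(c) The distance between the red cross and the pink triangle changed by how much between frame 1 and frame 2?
+0.7

Distance in frame 1: 2.3. Distance in frame 2: 3.0.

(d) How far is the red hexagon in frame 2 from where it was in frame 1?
3.6

The red hexagon moved from (6.2, 3.6) to (7.0, 7.1), a distance of √(0.8² + 3.5²) ≈ 3.6.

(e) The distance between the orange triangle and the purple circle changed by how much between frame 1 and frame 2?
-2.5

Distance in frame 1: 4.4. Distance in frame 2: 1.9.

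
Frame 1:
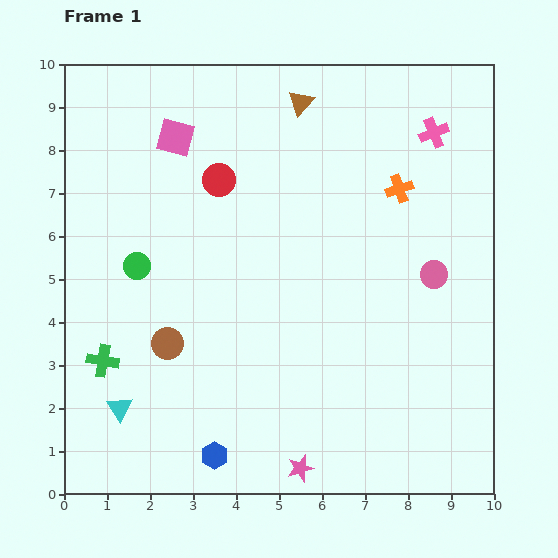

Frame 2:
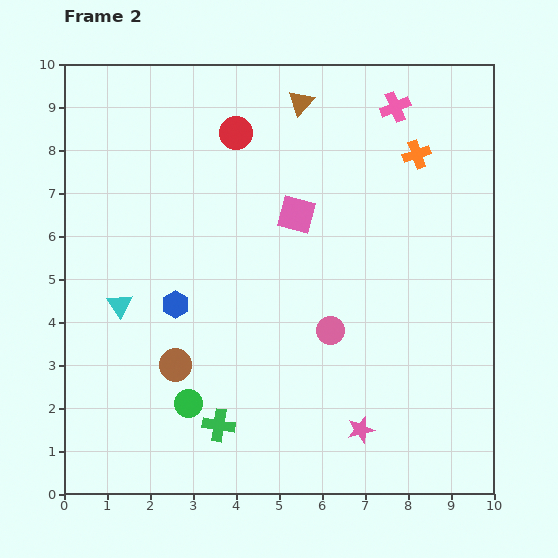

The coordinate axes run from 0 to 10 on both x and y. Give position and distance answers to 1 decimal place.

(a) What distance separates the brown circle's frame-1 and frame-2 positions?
0.5

The brown circle moved from (2.4, 3.5) to (2.6, 3.0), a distance of √(0.2² + 0.5²) ≈ 0.5.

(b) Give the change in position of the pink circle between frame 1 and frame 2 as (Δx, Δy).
(-2.4, -1.3)

The pink circle was at (8.6, 5.1) in frame 1 and (6.2, 3.8) in frame 2.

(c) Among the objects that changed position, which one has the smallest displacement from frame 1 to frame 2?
the brown circle

(moved 0.5)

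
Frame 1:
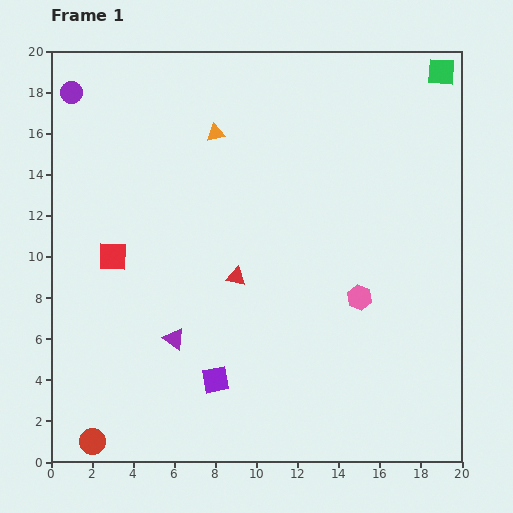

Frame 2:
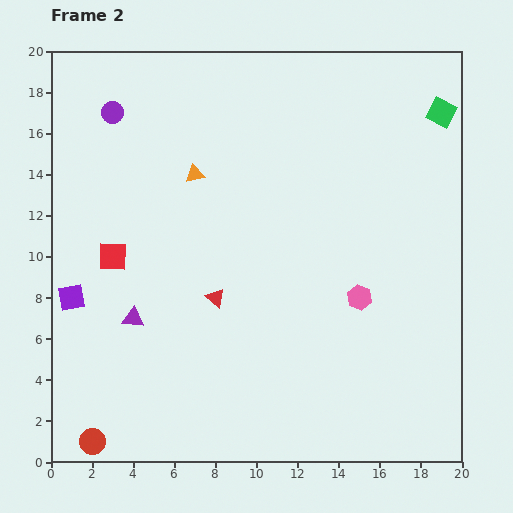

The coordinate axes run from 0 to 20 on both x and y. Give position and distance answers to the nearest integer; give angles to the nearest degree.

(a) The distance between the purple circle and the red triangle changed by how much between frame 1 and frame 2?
-2

Distance in frame 1: 12. Distance in frame 2: 10.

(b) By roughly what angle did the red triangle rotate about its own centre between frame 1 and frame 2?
29° clockwise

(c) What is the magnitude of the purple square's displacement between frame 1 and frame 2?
8

The purple square moved from (8, 4) to (1, 8), a distance of √(7² + 4²) ≈ 8.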